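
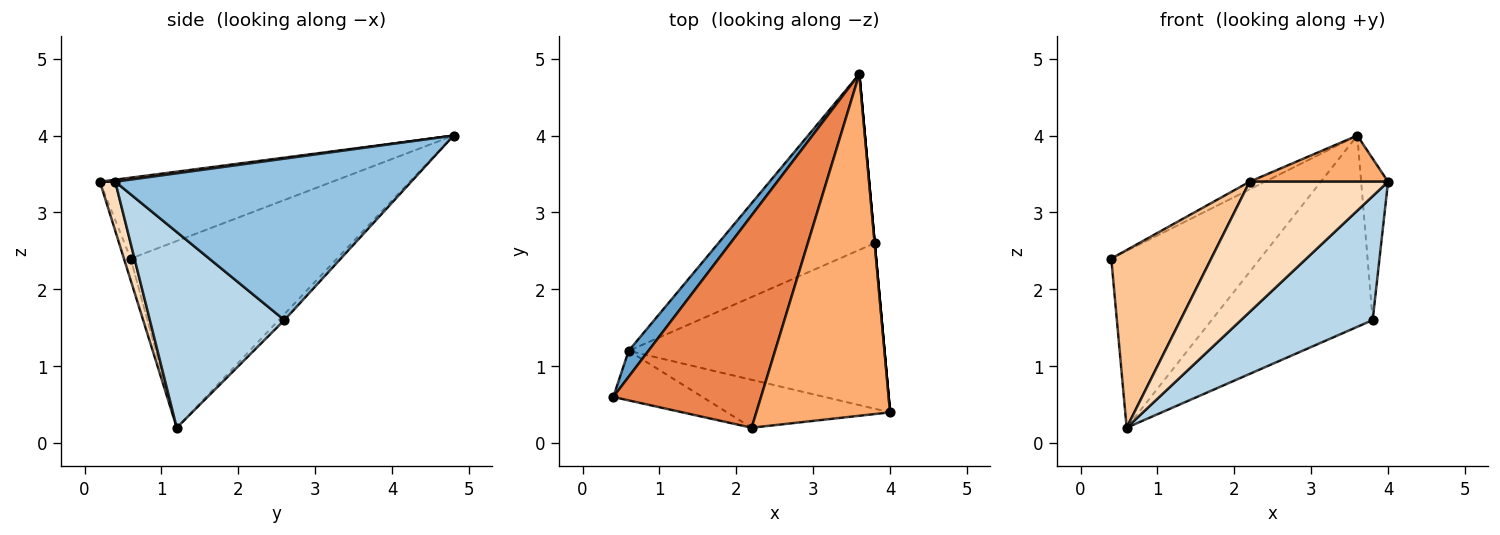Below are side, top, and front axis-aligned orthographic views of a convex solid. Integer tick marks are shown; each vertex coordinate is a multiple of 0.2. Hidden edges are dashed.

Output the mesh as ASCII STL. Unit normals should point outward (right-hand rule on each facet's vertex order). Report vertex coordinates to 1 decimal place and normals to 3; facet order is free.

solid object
 facet normal -0.808 0.583 0.086
  outer loop
   vertex 0.6 1.2 0.2
   vertex 0.4 0.6 2.4
   vertex 3.6 4.8 4.0
  endloop
 endfacet
 facet normal 0.996 0.091 0.000
  outer loop
   vertex 3.8 2.6 1.6
   vertex 3.6 4.8 4.0
   vertex 4.0 0.4 3.4
  endloop
 endfacet
 facet normal 0.522 -0.511 -0.683
  outer loop
   vertex 3.8 2.6 1.6
   vertex 4.0 0.4 3.4
   vertex 0.6 1.2 0.2
  endloop
 endfacet
 facet normal -0.026 0.736 -0.677
  outer loop
   vertex 3.8 2.6 1.6
   vertex 0.6 1.2 0.2
   vertex 3.6 4.8 4.0
  endloop
 endfacet
 facet normal -0.480 0.032 0.877
  outer loop
   vertex 2.2 0.2 3.4
   vertex 3.6 4.8 4.0
   vertex 0.4 0.6 2.4
  endloop
 endfacet
 facet normal 0.015 -0.134 0.991
  outer loop
   vertex 2.2 0.2 3.4
   vertex 4.0 0.4 3.4
   vertex 3.6 4.8 4.0
  endloop
 endfacet
 facet normal -0.065 -0.961 -0.268
  outer loop
   vertex 2.2 0.2 3.4
   vertex 0.4 0.6 2.4
   vertex 0.6 1.2 0.2
  endloop
 endfacet
 facet normal 0.104 -0.933 -0.344
  outer loop
   vertex 2.2 0.2 3.4
   vertex 0.6 1.2 0.2
   vertex 4.0 0.4 3.4
  endloop
 endfacet
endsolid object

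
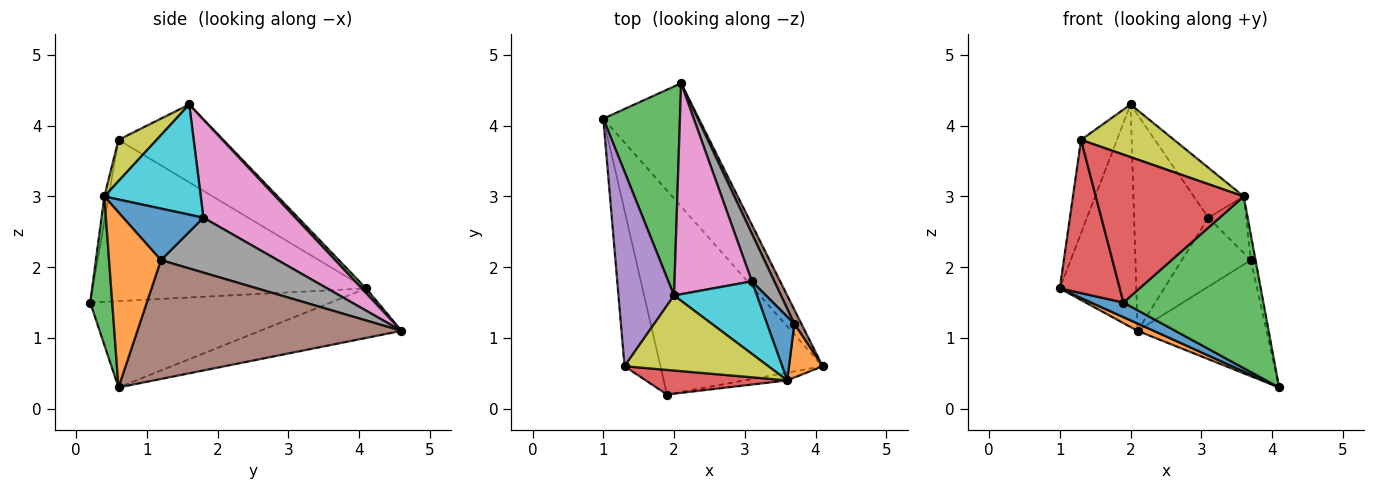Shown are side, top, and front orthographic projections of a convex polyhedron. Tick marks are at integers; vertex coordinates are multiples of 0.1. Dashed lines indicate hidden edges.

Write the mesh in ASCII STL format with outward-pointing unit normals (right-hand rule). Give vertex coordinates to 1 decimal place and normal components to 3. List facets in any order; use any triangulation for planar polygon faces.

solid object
 facet normal -0.469 -0.063 -0.881
  outer loop
   vertex 1.9 0.2 1.5
   vertex 1.0 4.1 1.7
   vertex 4.1 0.6 0.3
  endloop
 endfacet
 facet normal -0.460 -0.053 -0.887
  outer loop
   vertex 2.1 4.6 1.1
   vertex 4.1 0.6 0.3
   vertex 1.0 4.1 1.7
  endloop
 endfacet
 facet normal 0.042 0.728 0.684
  outer loop
   vertex 2.1 4.6 1.1
   vertex 1.0 4.1 1.7
   vertex 2.0 1.6 4.3
  endloop
 endfacet
 facet normal -0.954 -0.209 -0.213
  outer loop
   vertex 1.3 0.6 3.8
   vertex 1.0 4.1 1.7
   vertex 1.9 0.2 1.5
  endloop
 endfacet
 facet normal -0.784 0.269 0.560
  outer loop
   vertex 1.3 0.6 3.8
   vertex 2.0 1.6 4.3
   vertex 1.0 4.1 1.7
  endloop
 endfacet
 facet normal 0.897 0.438 0.053
  outer loop
   vertex 3.7 1.2 2.1
   vertex 4.1 0.6 0.3
   vertex 2.1 4.6 1.1
  endloop
 endfacet
 facet normal 0.663 0.536 0.523
  outer loop
   vertex 3.1 1.8 2.7
   vertex 2.1 4.6 1.1
   vertex 2.0 1.6 4.3
  endloop
 endfacet
 facet normal 0.812 0.480 0.332
  outer loop
   vertex 3.1 1.8 2.7
   vertex 3.7 1.2 2.1
   vertex 2.1 4.6 1.1
  endloop
 endfacet
 facet normal 0.229 -0.559 0.797
  outer loop
   vertex 3.6 0.4 3.0
   vertex 2.0 1.6 4.3
   vertex 1.3 0.6 3.8
  endloop
 endfacet
 facet normal 0.738 0.383 0.555
  outer loop
   vertex 3.6 0.4 3.0
   vertex 3.1 1.8 2.7
   vertex 2.0 1.6 4.3
  endloop
 endfacet
 facet normal 0.816 0.384 0.432
  outer loop
   vertex 3.6 0.4 3.0
   vertex 3.7 1.2 2.1
   vertex 3.1 1.8 2.7
  endloop
 endfacet
 facet normal 0.978 0.089 0.188
  outer loop
   vertex 3.6 0.4 3.0
   vertex 4.1 0.6 0.3
   vertex 3.7 1.2 2.1
  endloop
 endfacet
 facet normal 0.155 -0.987 -0.044
  outer loop
   vertex 3.6 0.4 3.0
   vertex 1.9 0.2 1.5
   vertex 4.1 0.6 0.3
  endloop
 endfacet
 facet normal -0.029 -0.986 0.164
  outer loop
   vertex 3.6 0.4 3.0
   vertex 1.3 0.6 3.8
   vertex 1.9 0.2 1.5
  endloop
 endfacet
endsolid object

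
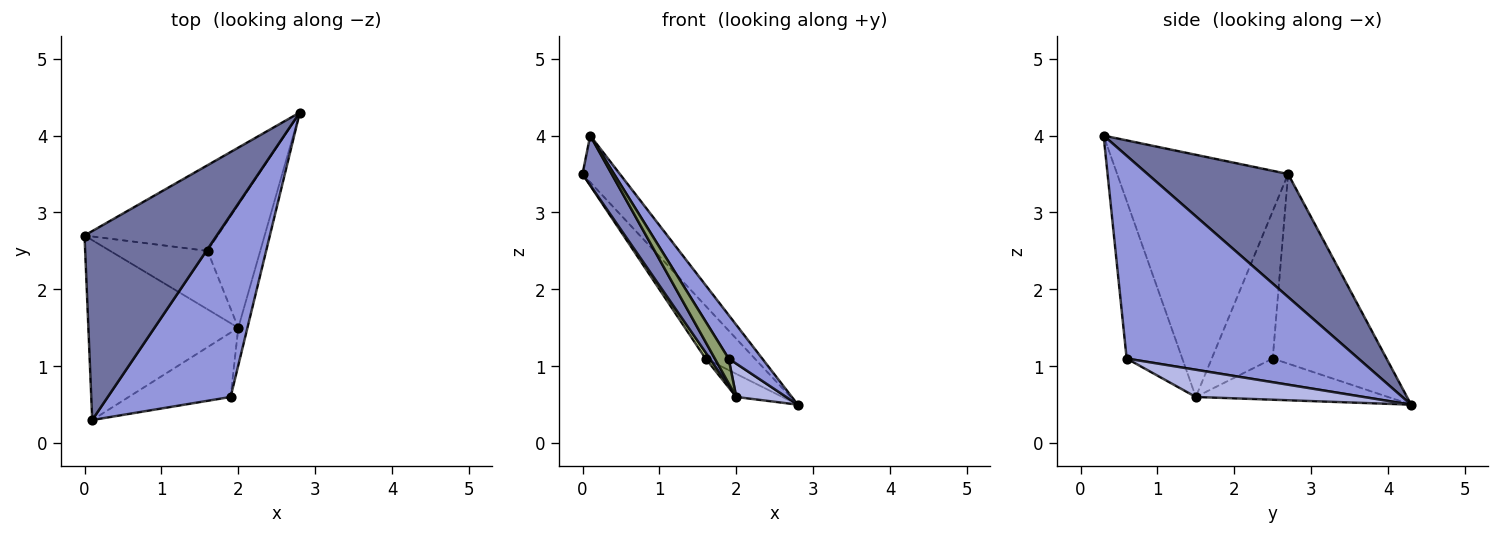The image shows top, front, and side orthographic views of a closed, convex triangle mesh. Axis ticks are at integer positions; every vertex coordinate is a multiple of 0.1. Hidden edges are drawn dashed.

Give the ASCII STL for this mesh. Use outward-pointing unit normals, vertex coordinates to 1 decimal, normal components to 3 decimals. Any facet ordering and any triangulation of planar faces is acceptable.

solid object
 facet normal 0.670 0.178 0.720
  outer loop
   vertex 0.1 0.3 4.0
   vertex 2.8 4.3 0.5
   vertex 0.0 2.7 3.5
  endloop
 endfacet
 facet normal -0.841 -0.144 -0.521
  outer loop
   vertex 2.0 1.5 0.6
   vertex 0.1 0.3 4.0
   vertex 0.0 2.7 3.5
  endloop
 endfacet
 facet normal 0.849 -0.123 0.514
  outer loop
   vertex 1.9 0.6 1.1
   vertex 2.8 4.3 0.5
   vertex 0.1 0.3 4.0
  endloop
 endfacet
 facet normal 0.912 -0.272 -0.306
  outer loop
   vertex 1.9 0.6 1.1
   vertex 2.0 1.5 0.6
   vertex 2.8 4.3 0.5
  endloop
 endfacet
 facet normal -0.822 -0.204 -0.531
  outer loop
   vertex 1.9 0.6 1.1
   vertex 0.1 0.3 4.0
   vertex 2.0 1.5 0.6
  endloop
 endfacet
 facet normal -0.771 0.334 -0.542
  outer loop
   vertex 1.6 2.5 1.1
   vertex 0.0 2.7 3.5
   vertex 2.8 4.3 0.5
  endloop
 endfacet
 facet normal -0.833 -0.058 -0.550
  outer loop
   vertex 1.6 2.5 1.1
   vertex 2.0 1.5 0.6
   vertex 0.0 2.7 3.5
  endloop
 endfacet
 facet normal -0.609 0.146 -0.780
  outer loop
   vertex 1.6 2.5 1.1
   vertex 2.8 4.3 0.5
   vertex 2.0 1.5 0.6
  endloop
 endfacet
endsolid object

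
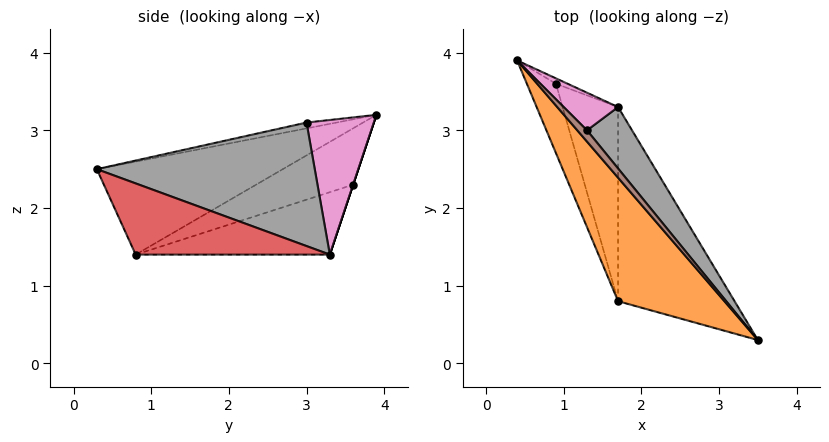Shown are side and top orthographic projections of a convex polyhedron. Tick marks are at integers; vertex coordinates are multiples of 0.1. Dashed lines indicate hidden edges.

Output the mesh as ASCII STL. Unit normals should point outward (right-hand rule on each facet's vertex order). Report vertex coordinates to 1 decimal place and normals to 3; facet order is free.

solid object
 facet normal 0.000 0.949 -0.316
  outer loop
   vertex 0.9 3.6 2.3
   vertex 0.4 3.9 3.2
   vertex 1.7 3.3 1.4
  endloop
 endfacet
 facet normal -0.536 -0.581 0.613
  outer loop
   vertex 1.7 0.8 1.4
   vertex 3.5 0.3 2.5
   vertex 0.4 3.9 3.2
  endloop
 endfacet
 facet normal -0.884 -0.106 -0.456
  outer loop
   vertex 1.7 0.8 1.4
   vertex 0.4 3.9 3.2
   vertex 0.9 3.6 2.3
  endloop
 endfacet
 facet normal 0.521 0.000 -0.853
  outer loop
   vertex 1.7 0.8 1.4
   vertex 1.7 3.3 1.4
   vertex 3.5 0.3 2.5
  endloop
 endfacet
 facet normal -0.747 0.000 -0.664
  outer loop
   vertex 1.7 0.8 1.4
   vertex 0.9 3.6 2.3
   vertex 1.7 3.3 1.4
  endloop
 endfacet
 facet normal -0.439 -0.521 0.732
  outer loop
   vertex 1.3 3.0 3.1
   vertex 0.4 3.9 3.2
   vertex 3.5 0.3 2.5
  endloop
 endfacet
 facet normal 0.694 0.663 0.280
  outer loop
   vertex 1.3 3.0 3.1
   vertex 1.7 3.3 1.4
   vertex 0.4 3.9 3.2
  endloop
 endfacet
 facet normal 0.773 0.568 0.282
  outer loop
   vertex 1.3 3.0 3.1
   vertex 3.5 0.3 2.5
   vertex 1.7 3.3 1.4
  endloop
 endfacet
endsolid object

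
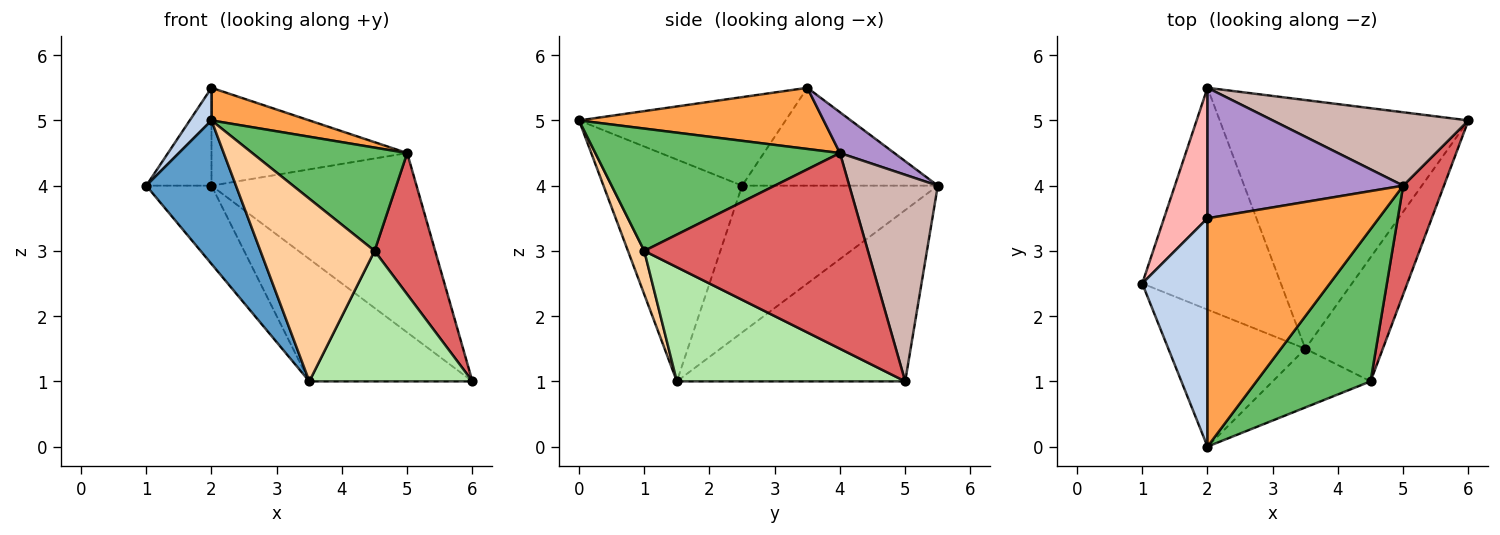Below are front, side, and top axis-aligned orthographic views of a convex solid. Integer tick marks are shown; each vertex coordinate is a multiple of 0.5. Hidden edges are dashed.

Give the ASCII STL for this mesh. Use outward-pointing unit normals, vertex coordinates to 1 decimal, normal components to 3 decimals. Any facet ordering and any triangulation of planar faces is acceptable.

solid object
 facet normal -0.745 -0.482 -0.460
  outer loop
   vertex 3.5 1.5 1.0
   vertex 2.0 0.0 5.0
   vertex 1.0 2.5 4.0
  endloop
 endfacet
 facet normal -0.802 -0.084 0.591
  outer loop
   vertex 2.0 3.5 5.5
   vertex 1.0 2.5 4.0
   vertex 2.0 0.0 5.0
  endloop
 endfacet
 facet normal 0.333 -0.133 0.933
  outer loop
   vertex 2.0 3.5 5.5
   vertex 2.0 0.0 5.0
   vertex 5.0 4.0 4.5
  endloop
 endfacet
 facet normal 0.135 -0.943 -0.303
  outer loop
   vertex 4.5 1.0 3.0
   vertex 2.0 0.0 5.0
   vertex 3.5 1.5 1.0
  endloop
 endfacet
 facet normal 0.663 -0.420 0.619
  outer loop
   vertex 4.5 1.0 3.0
   vertex 5.0 4.0 4.5
   vertex 2.0 0.0 5.0
  endloop
 endfacet
 facet normal 0.712 -0.509 -0.483
  outer loop
   vertex 4.5 1.0 3.0
   vertex 3.5 1.5 1.0
   vertex 6.0 5.0 1.0
  endloop
 endfacet
 facet normal 0.946 -0.256 0.197
  outer loop
   vertex 4.5 1.0 3.0
   vertex 6.0 5.0 1.0
   vertex 5.0 4.0 4.5
  endloop
 endfacet
 facet normal -0.874 0.291 0.389
  outer loop
   vertex 2.0 5.5 4.0
   vertex 1.0 2.5 4.0
   vertex 2.0 3.5 5.5
  endloop
 endfacet
 facet normal 0.164 0.592 0.789
  outer loop
   vertex 2.0 5.5 4.0
   vertex 2.0 3.5 5.5
   vertex 5.0 4.0 4.5
  endloop
 endfacet
 facet normal -0.707 0.236 -0.667
  outer loop
   vertex 2.0 5.5 4.0
   vertex 3.5 1.5 1.0
   vertex 1.0 2.5 4.0
  endloop
 endfacet
 facet normal -0.526 0.375 -0.763
  outer loop
   vertex 2.0 5.5 4.0
   vertex 6.0 5.0 1.0
   vertex 3.5 1.5 1.0
  endloop
 endfacet
 facet normal 0.371 0.859 0.352
  outer loop
   vertex 2.0 5.5 4.0
   vertex 5.0 4.0 4.5
   vertex 6.0 5.0 1.0
  endloop
 endfacet
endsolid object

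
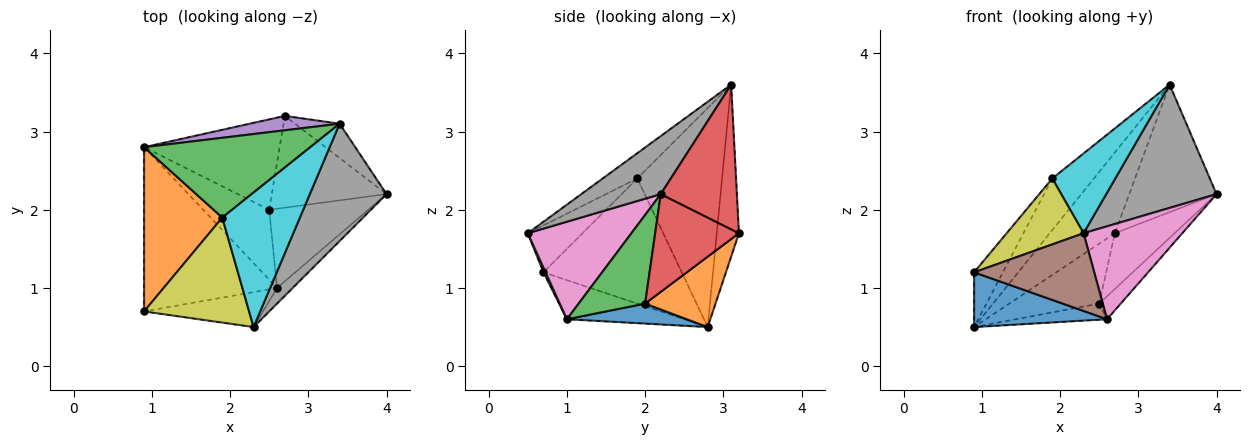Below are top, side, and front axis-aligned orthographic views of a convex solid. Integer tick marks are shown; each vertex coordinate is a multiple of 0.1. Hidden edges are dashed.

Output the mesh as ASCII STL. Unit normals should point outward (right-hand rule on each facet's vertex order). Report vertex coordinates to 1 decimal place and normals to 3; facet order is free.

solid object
 facet normal -0.269 -0.305 -0.914
  outer loop
   vertex 2.6 1.0 0.6
   vertex 0.9 0.7 1.2
   vertex 0.9 2.8 0.5
  endloop
 endfacet
 facet normal -0.835 0.174 0.522
  outer loop
   vertex 1.9 1.9 2.4
   vertex 0.9 2.8 0.5
   vertex 0.9 0.7 1.2
  endloop
 endfacet
 facet normal -0.742 0.364 0.563
  outer loop
   vertex 1.9 1.9 2.4
   vertex 3.4 3.1 3.6
   vertex 0.9 2.8 0.5
  endloop
 endfacet
 facet normal 0.644 0.738 -0.199
  outer loop
   vertex 2.7 3.2 1.7
   vertex 3.4 3.1 3.6
   vertex 4.0 2.2 2.2
  endloop
 endfacet
 facet normal -0.318 0.933 0.166
  outer loop
   vertex 2.7 3.2 1.7
   vertex 0.9 2.8 0.5
   vertex 3.4 3.1 3.6
  endloop
 endfacet
 facet normal 0.016 -0.912 -0.410
  outer loop
   vertex 2.3 0.5 1.7
   vertex 0.9 0.7 1.2
   vertex 2.6 1.0 0.6
  endloop
 endfacet
 facet normal 0.719 -0.685 -0.115
  outer loop
   vertex 2.3 0.5 1.7
   vertex 2.6 1.0 0.6
   vertex 4.0 2.2 2.2
  endloop
 endfacet
 facet normal 0.463 -0.642 0.611
  outer loop
   vertex 2.3 0.5 1.7
   vertex 4.0 2.2 2.2
   vertex 3.4 3.1 3.6
  endloop
 endfacet
 facet normal -0.354 -0.497 0.792
  outer loop
   vertex 2.3 0.5 1.7
   vertex 1.9 1.9 2.4
   vertex 0.9 0.7 1.2
  endloop
 endfacet
 facet normal -0.270 -0.491 0.828
  outer loop
   vertex 2.3 0.5 1.7
   vertex 3.4 3.1 3.6
   vertex 1.9 1.9 2.4
  endloop
 endfacet
 facet normal 0.283 0.215 -0.935
  outer loop
   vertex 2.5 2.0 0.8
   vertex 2.6 1.0 0.6
   vertex 0.9 2.8 0.5
  endloop
 endfacet
 facet normal 0.397 0.507 -0.765
  outer loop
   vertex 2.5 2.0 0.8
   vertex 0.9 2.8 0.5
   vertex 2.7 3.2 1.7
  endloop
 endfacet
 facet normal 0.652 0.211 -0.728
  outer loop
   vertex 2.5 2.0 0.8
   vertex 4.0 2.2 2.2
   vertex 2.6 1.0 0.6
  endloop
 endfacet
 facet normal 0.589 0.420 -0.691
  outer loop
   vertex 2.5 2.0 0.8
   vertex 2.7 3.2 1.7
   vertex 4.0 2.2 2.2
  endloop
 endfacet
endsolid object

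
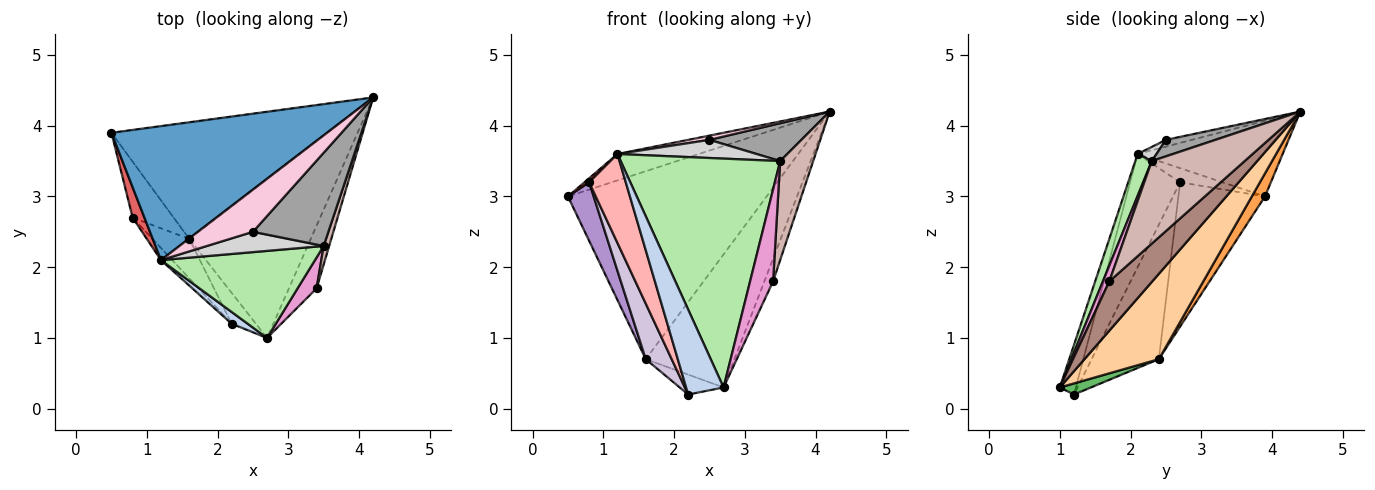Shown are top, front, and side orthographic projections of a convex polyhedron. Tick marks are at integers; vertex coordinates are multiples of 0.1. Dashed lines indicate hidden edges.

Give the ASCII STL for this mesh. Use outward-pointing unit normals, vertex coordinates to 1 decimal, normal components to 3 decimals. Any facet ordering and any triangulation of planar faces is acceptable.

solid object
 facet normal -0.326 0.183 0.928
  outer loop
   vertex 1.2 2.1 3.6
   vertex 4.2 4.4 4.2
   vertex 0.5 3.9 3.0
  endloop
 endfacet
 facet normal -0.390 -0.912 0.127
  outer loop
   vertex 1.2 2.1 3.6
   vertex 2.2 1.2 0.2
   vertex 2.7 1.0 0.3
  endloop
 endfacet
 facet normal 0.056 0.848 -0.526
  outer loop
   vertex 1.6 2.4 0.7
   vertex 0.5 3.9 3.0
   vertex 4.2 4.4 4.2
  endloop
 endfacet
 facet normal 0.474 0.565 -0.675
  outer loop
   vertex 1.6 2.4 0.7
   vertex 4.2 4.4 4.2
   vertex 2.7 1.0 0.3
  endloop
 endfacet
 facet normal 0.359 0.506 -0.784
  outer loop
   vertex 1.6 2.4 0.7
   vertex 2.7 1.0 0.3
   vertex 2.2 1.2 0.2
  endloop
 endfacet
 facet normal 0.096 -0.930 0.354
  outer loop
   vertex 3.5 2.3 3.5
   vertex 1.2 2.1 3.6
   vertex 2.7 1.0 0.3
  endloop
 endfacet
 facet normal -0.765 -0.085 0.638
  outer loop
   vertex 0.8 2.7 3.2
   vertex 1.2 2.1 3.6
   vertex 0.5 3.9 3.0
  endloop
 endfacet
 facet normal -0.804 -0.589 -0.080
  outer loop
   vertex 0.8 2.7 3.2
   vertex 2.2 1.2 0.2
   vertex 1.2 2.1 3.6
  endloop
 endfacet
 facet normal -0.925 -0.275 -0.263
  outer loop
   vertex 0.8 2.7 3.2
   vertex 0.5 3.9 3.0
   vertex 1.6 2.4 0.7
  endloop
 endfacet
 facet normal -0.904 -0.349 -0.247
  outer loop
   vertex 0.8 2.7 3.2
   vertex 1.6 2.4 0.7
   vertex 2.2 1.2 0.2
  endloop
 endfacet
 facet normal 0.859 0.174 -0.482
  outer loop
   vertex 3.4 1.7 1.8
   vertex 2.7 1.0 0.3
   vertex 4.2 4.4 4.2
  endloop
 endfacet
 facet normal 0.940 -0.334 0.063
  outer loop
   vertex 3.4 1.7 1.8
   vertex 4.2 4.4 4.2
   vertex 3.5 2.3 3.5
  endloop
 endfacet
 facet normal 0.256 -0.916 0.308
  outer loop
   vertex 3.4 1.7 1.8
   vertex 3.5 2.3 3.5
   vertex 2.7 1.0 0.3
  endloop
 endfacet
 facet normal -0.121 -0.099 0.988
  outer loop
   vertex 2.5 2.5 3.8
   vertex 4.2 4.4 4.2
   vertex 1.2 2.1 3.6
  endloop
 endfacet
 facet normal 0.199 -0.369 0.908
  outer loop
   vertex 2.5 2.5 3.8
   vertex 3.5 2.3 3.5
   vertex 4.2 4.4 4.2
  endloop
 endfacet
 facet normal 0.090 -0.664 0.743
  outer loop
   vertex 2.5 2.5 3.8
   vertex 1.2 2.1 3.6
   vertex 3.5 2.3 3.5
  endloop
 endfacet
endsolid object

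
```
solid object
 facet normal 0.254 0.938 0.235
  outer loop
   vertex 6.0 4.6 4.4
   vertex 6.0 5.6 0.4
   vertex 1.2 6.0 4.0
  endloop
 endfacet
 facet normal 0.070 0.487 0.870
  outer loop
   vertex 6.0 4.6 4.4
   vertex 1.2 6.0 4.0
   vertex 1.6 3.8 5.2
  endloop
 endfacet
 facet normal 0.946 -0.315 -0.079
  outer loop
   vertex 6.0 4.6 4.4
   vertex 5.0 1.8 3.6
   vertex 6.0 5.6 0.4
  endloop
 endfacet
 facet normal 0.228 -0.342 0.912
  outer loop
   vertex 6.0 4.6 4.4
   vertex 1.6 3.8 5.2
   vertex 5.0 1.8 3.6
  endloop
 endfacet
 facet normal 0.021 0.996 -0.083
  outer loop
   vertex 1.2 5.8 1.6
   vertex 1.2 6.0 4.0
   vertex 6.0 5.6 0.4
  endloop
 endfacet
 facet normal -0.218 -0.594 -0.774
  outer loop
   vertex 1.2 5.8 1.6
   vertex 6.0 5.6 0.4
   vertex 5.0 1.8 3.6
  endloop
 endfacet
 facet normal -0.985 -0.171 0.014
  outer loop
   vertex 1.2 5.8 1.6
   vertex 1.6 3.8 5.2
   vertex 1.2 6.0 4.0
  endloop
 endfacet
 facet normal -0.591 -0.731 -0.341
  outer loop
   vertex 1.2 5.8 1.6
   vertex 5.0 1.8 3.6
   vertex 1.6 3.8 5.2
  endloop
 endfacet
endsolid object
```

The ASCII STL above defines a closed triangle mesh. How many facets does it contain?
8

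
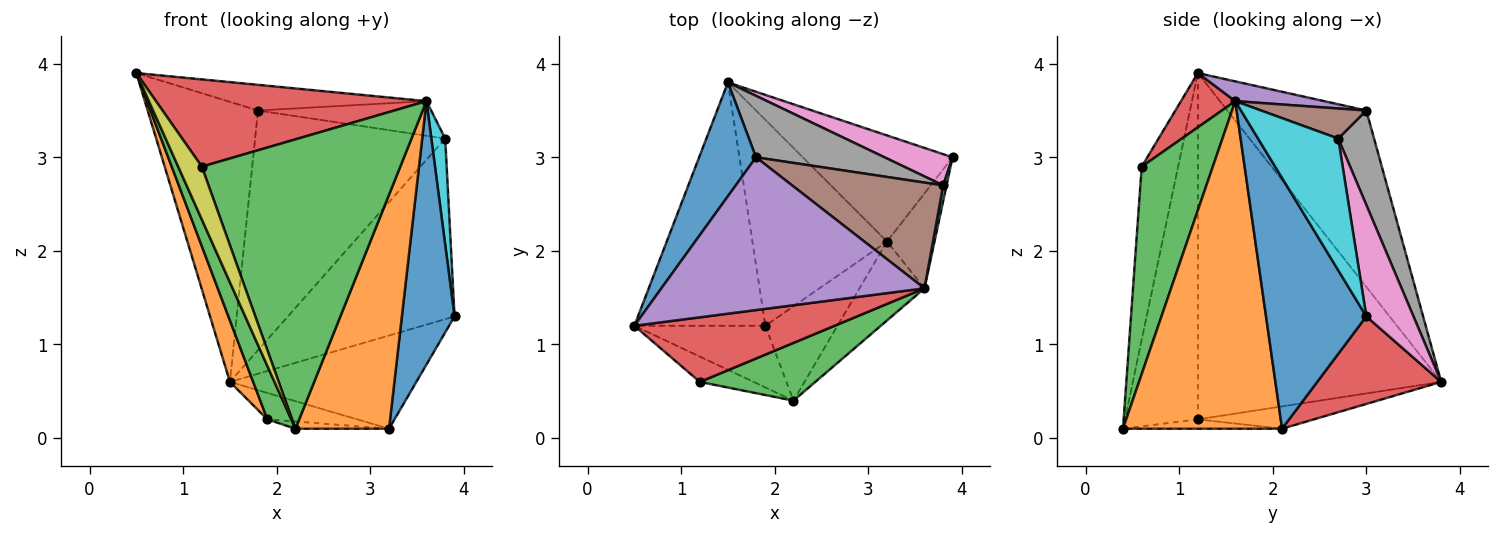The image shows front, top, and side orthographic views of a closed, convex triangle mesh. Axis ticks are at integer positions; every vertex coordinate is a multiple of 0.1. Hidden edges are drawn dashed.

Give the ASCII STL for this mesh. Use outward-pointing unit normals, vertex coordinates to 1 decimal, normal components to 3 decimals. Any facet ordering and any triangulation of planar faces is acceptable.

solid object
 facet normal -0.759 0.603 0.245
  outer loop
   vertex 1.8 3.0 3.5
   vertex 1.5 3.8 0.6
   vertex 0.5 1.2 3.9
  endloop
 endfacet
 facet normal -0.932 -0.089 -0.352
  outer loop
   vertex 1.9 1.2 0.2
   vertex 0.5 1.2 3.9
   vertex 1.5 3.8 0.6
  endloop
 endfacet
 facet normal -0.894 -0.293 -0.338
  outer loop
   vertex 1.9 1.2 0.2
   vertex 2.2 0.4 0.1
   vertex 0.5 1.2 3.9
  endloop
 endfacet
 facet normal 0.402 0.604 -0.688
  outer loop
   vertex 3.2 2.1 0.1
   vertex 1.5 3.8 0.6
   vertex 3.9 3.0 1.3
  endloop
 endfacet
 facet normal -0.162 0.126 -0.979
  outer loop
   vertex 3.2 2.1 0.1
   vertex 1.9 1.2 0.2
   vertex 1.5 3.8 0.6
  endloop
 endfacet
 facet normal -0.128 0.075 -0.989
  outer loop
   vertex 3.2 2.1 0.1
   vertex 2.2 0.4 0.1
   vertex 1.9 1.2 0.2
  endloop
 endfacet
 facet normal 0.269 0.949 0.164
  outer loop
   vertex 3.8 2.7 3.2
   vertex 3.9 3.0 1.3
   vertex 1.5 3.8 0.6
  endloop
 endfacet
 facet normal 0.180 0.953 0.244
  outer loop
   vertex 3.8 2.7 3.2
   vertex 1.5 3.8 0.6
   vertex 1.8 3.0 3.5
  endloop
 endfacet
 facet normal -0.812 -0.527 -0.252
  outer loop
   vertex 1.2 0.6 2.9
   vertex 0.5 1.2 3.9
   vertex 2.2 0.4 0.1
  endloop
 endfacet
 facet normal 0.985 -0.170 0.025
  outer loop
   vertex 3.6 1.6 3.6
   vertex 3.9 3.0 1.3
   vertex 3.8 2.7 3.2
  endloop
 endfacet
 facet normal 0.873 -0.459 -0.165
  outer loop
   vertex 3.6 1.6 3.6
   vertex 3.2 2.1 0.1
   vertex 3.9 3.0 1.3
  endloop
 endfacet
 facet normal 0.850 -0.500 -0.168
  outer loop
   vertex 3.6 1.6 3.6
   vertex 2.2 0.4 0.1
   vertex 3.2 2.1 0.1
  endloop
 endfacet
 facet normal 0.332 -0.925 0.185
  outer loop
   vertex 3.6 1.6 3.6
   vertex 1.2 0.6 2.9
   vertex 2.2 0.4 0.1
  endloop
 endfacet
 facet normal 0.159 -0.793 0.588
  outer loop
   vertex 3.6 1.6 3.6
   vertex 0.5 1.2 3.9
   vertex 1.2 0.6 2.9
  endloop
 endfacet
 facet normal 0.074 0.165 0.983
  outer loop
   vertex 3.6 1.6 3.6
   vertex 1.8 3.0 3.5
   vertex 0.5 1.2 3.9
  endloop
 endfacet
 facet normal 0.186 0.306 0.934
  outer loop
   vertex 3.6 1.6 3.6
   vertex 3.8 2.7 3.2
   vertex 1.8 3.0 3.5
  endloop
 endfacet
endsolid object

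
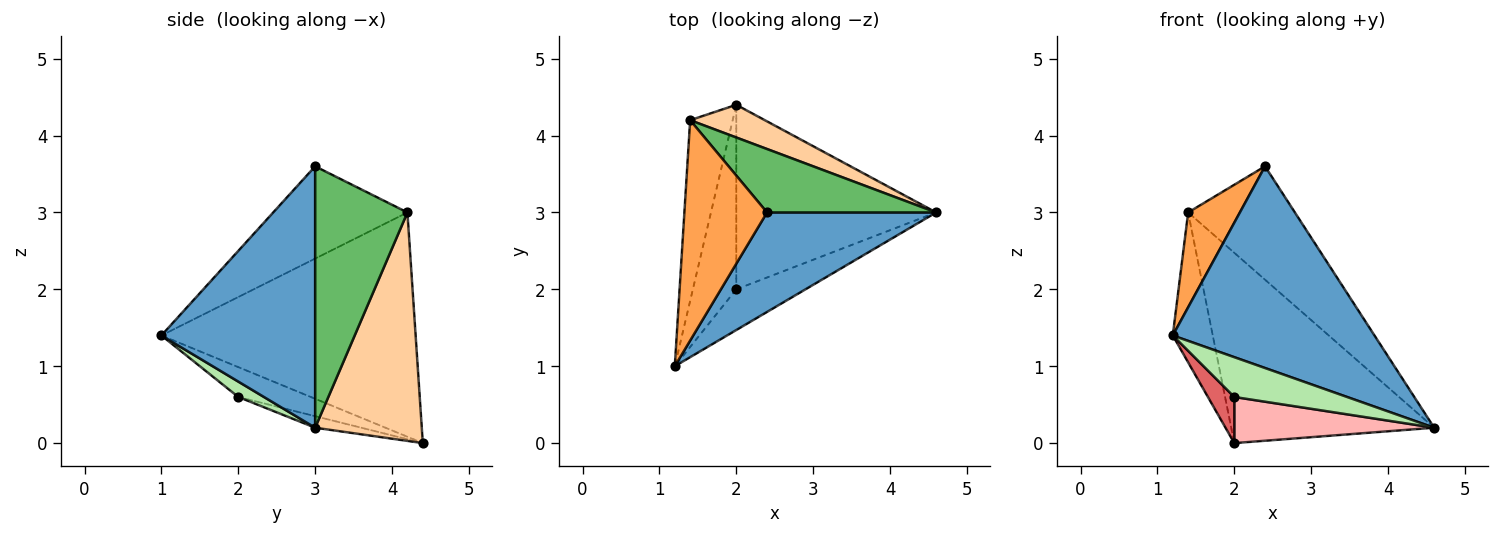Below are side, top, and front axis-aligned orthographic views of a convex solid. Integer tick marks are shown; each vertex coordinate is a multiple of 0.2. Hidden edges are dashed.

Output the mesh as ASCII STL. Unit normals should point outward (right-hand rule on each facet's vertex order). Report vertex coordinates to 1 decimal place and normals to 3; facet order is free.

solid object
 facet normal 0.564 -0.740 0.365
  outer loop
   vertex 2.4 3.0 3.6
   vertex 1.2 1.0 1.4
   vertex 4.6 3.0 0.2
  endloop
 endfacet
 facet normal -0.971 0.153 -0.184
  outer loop
   vertex 1.4 4.2 3.0
   vertex 2.0 4.4 0.0
   vertex 1.2 1.0 1.4
  endloop
 endfacet
 facet normal -0.716 -0.276 0.641
  outer loop
   vertex 1.4 4.2 3.0
   vertex 1.2 1.0 1.4
   vertex 2.4 3.0 3.6
  endloop
 endfacet
 facet normal 0.460 0.875 0.150
  outer loop
   vertex 1.4 4.2 3.0
   vertex 4.6 3.0 0.2
   vertex 2.0 4.4 0.0
  endloop
 endfacet
 facet normal 0.602 0.697 0.390
  outer loop
   vertex 1.4 4.2 3.0
   vertex 2.4 3.0 3.6
   vertex 4.6 3.0 0.2
  endloop
 endfacet
 facet normal 0.157 -0.690 -0.706
  outer loop
   vertex 2.0 2.0 0.6
   vertex 4.6 3.0 0.2
   vertex 1.2 1.0 1.4
  endloop
 endfacet
 facet normal -0.555 -0.202 -0.807
  outer loop
   vertex 2.0 2.0 0.6
   vertex 1.2 1.0 1.4
   vertex 2.0 4.4 0.0
  endloop
 endfacet
 facet normal -0.056 -0.242 -0.969
  outer loop
   vertex 2.0 2.0 0.6
   vertex 2.0 4.4 0.0
   vertex 4.6 3.0 0.2
  endloop
 endfacet
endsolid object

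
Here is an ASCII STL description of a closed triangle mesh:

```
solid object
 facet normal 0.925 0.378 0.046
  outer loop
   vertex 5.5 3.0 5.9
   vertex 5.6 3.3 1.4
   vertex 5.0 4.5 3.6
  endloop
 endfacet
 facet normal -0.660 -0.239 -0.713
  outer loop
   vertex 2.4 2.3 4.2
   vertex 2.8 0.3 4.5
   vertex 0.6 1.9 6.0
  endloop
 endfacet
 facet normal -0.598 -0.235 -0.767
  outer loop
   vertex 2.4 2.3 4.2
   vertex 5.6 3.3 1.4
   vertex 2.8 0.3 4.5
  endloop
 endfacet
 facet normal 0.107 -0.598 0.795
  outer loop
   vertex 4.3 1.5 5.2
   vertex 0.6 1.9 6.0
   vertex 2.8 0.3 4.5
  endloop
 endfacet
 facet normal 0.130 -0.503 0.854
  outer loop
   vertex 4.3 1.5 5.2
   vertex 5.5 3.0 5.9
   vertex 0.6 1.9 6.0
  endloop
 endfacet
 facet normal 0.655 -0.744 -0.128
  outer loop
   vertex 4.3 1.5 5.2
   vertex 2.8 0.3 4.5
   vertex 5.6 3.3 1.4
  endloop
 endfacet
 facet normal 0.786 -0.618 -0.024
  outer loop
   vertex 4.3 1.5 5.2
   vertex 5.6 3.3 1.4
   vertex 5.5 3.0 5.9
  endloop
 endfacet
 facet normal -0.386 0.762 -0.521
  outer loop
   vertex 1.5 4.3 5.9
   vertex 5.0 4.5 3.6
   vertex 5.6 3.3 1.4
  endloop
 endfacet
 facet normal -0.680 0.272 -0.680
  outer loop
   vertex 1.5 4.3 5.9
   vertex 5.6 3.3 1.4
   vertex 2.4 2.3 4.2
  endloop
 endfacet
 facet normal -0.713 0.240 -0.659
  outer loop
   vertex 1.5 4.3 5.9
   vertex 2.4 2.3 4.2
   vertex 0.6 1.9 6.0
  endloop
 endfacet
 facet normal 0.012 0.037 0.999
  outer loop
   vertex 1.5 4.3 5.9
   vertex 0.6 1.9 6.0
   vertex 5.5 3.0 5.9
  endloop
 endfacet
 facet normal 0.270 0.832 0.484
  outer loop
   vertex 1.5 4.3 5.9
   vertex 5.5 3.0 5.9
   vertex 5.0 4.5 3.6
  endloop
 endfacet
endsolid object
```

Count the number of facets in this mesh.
12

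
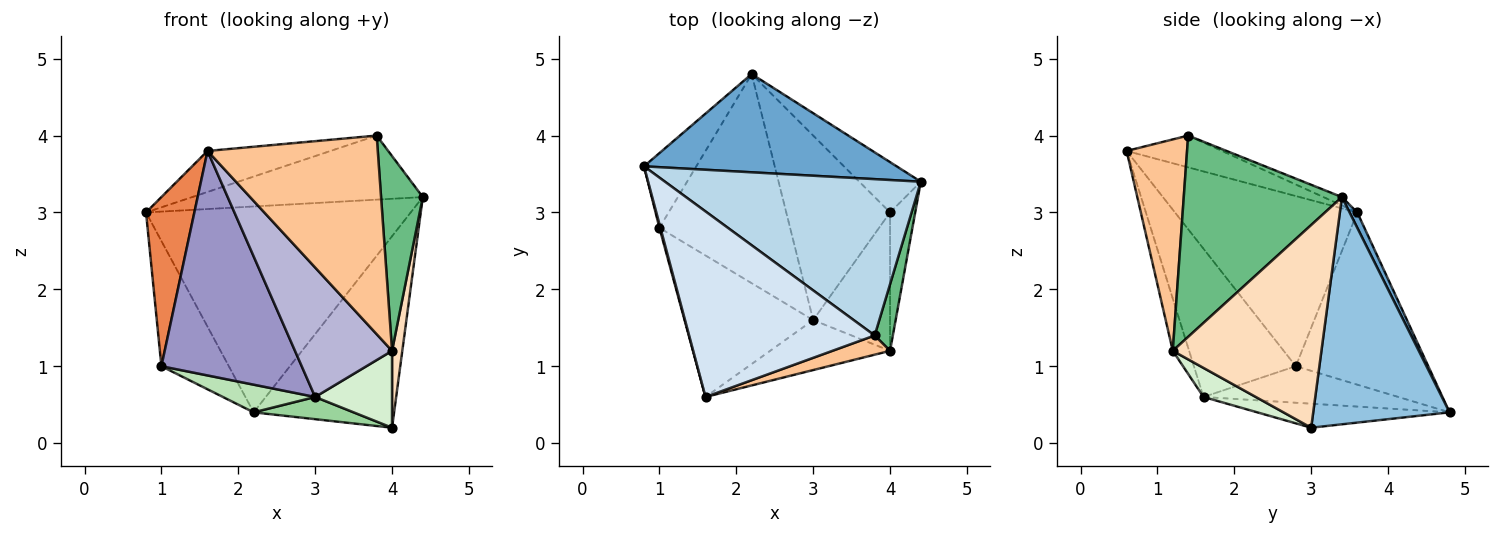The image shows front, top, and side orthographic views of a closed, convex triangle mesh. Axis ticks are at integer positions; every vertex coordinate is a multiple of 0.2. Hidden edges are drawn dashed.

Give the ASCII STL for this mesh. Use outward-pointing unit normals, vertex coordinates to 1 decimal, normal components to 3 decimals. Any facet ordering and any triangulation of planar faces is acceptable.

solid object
 facet normal 0.026 0.902 0.431
  outer loop
   vertex 2.2 4.8 0.4
   vertex 0.8 3.6 3.0
   vertex 4.4 3.4 3.2
  endloop
 endfacet
 facet normal 0.684 0.705 -0.185
  outer loop
   vertex 2.2 4.8 0.4
   vertex 4.4 3.4 3.2
   vertex 4.0 3.0 0.2
  endloop
 endfacet
 facet normal -0.030 0.379 0.925
  outer loop
   vertex 3.8 1.4 4.0
   vertex 4.4 3.4 3.2
   vertex 0.8 3.6 3.0
  endloop
 endfacet
 facet normal -0.165 0.213 0.963
  outer loop
   vertex 3.8 1.4 4.0
   vertex 0.8 3.6 3.0
   vertex 1.6 0.6 3.8
  endloop
 endfacet
 facet normal -0.967 -0.256 0.006
  outer loop
   vertex 1.0 2.8 1.0
   vertex 1.6 0.6 3.8
   vertex 0.8 3.6 3.0
  endloop
 endfacet
 facet normal -0.860 0.438 -0.261
  outer loop
   vertex 1.0 2.8 1.0
   vertex 0.8 3.6 3.0
   vertex 2.2 4.8 0.4
  endloop
 endfacet
 facet normal 0.333 -0.939 0.091
  outer loop
   vertex 4.0 1.2 1.2
   vertex 3.8 1.4 4.0
   vertex 1.6 0.6 3.8
  endloop
 endfacet
 facet normal 0.990 -0.068 -0.123
  outer loop
   vertex 4.0 1.2 1.2
   vertex 4.0 3.0 0.2
   vertex 4.4 3.4 3.2
  endloop
 endfacet
 facet normal 0.963 -0.254 0.087
  outer loop
   vertex 4.0 1.2 1.2
   vertex 4.4 3.4 3.2
   vertex 3.8 1.4 4.0
  endloop
 endfacet
 facet normal -0.224 -0.116 -0.968
  outer loop
   vertex 3.0 1.6 0.6
   vertex 2.2 4.8 0.4
   vertex 4.0 3.0 0.2
  endloop
 endfacet
 facet normal -0.267 -0.126 -0.955
  outer loop
   vertex 3.0 1.6 0.6
   vertex 1.0 2.8 1.0
   vertex 2.2 4.8 0.4
  endloop
 endfacet
 facet normal 0.314 -0.461 -0.830
  outer loop
   vertex 3.0 1.6 0.6
   vertex 4.0 3.0 0.2
   vertex 4.0 1.2 1.2
  endloop
 endfacet
 facet normal -0.523 -0.721 -0.454
  outer loop
   vertex 3.0 1.6 0.6
   vertex 1.6 0.6 3.8
   vertex 1.0 2.8 1.0
  endloop
 endfacet
 facet normal -0.155 -0.922 -0.356
  outer loop
   vertex 3.0 1.6 0.6
   vertex 4.0 1.2 1.2
   vertex 1.6 0.6 3.8
  endloop
 endfacet
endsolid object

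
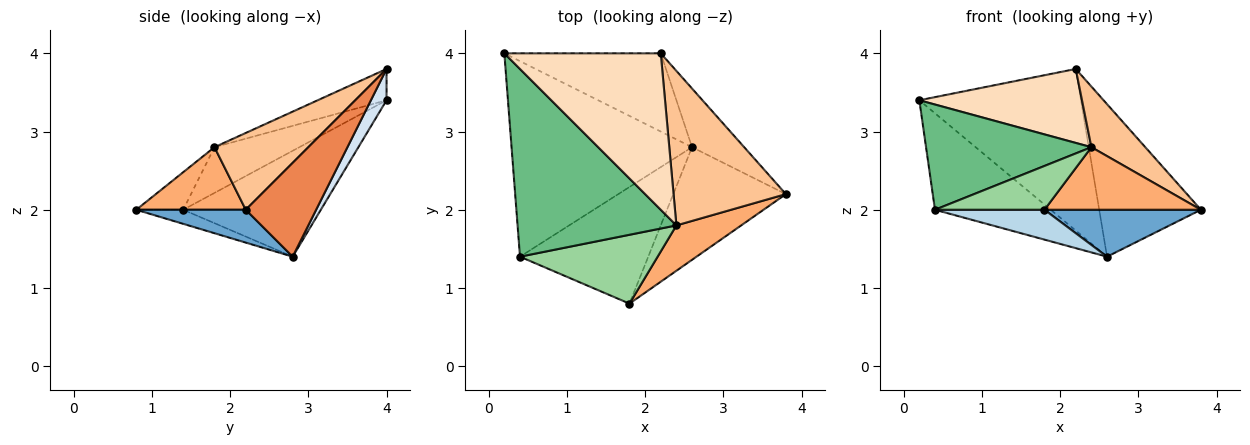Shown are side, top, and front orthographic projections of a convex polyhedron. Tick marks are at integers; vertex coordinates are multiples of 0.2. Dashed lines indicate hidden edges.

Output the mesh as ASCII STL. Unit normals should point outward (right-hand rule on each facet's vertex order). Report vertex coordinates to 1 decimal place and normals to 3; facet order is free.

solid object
 facet normal 0.260 -0.371 -0.891
  outer loop
   vertex 2.6 2.8 1.4
   vertex 3.8 2.2 2.0
   vertex 1.8 0.8 2.0
  endloop
 endfacet
 facet normal -0.466 0.392 -0.794
  outer loop
   vertex 0.4 1.4 2.0
   vertex 0.2 4.0 3.4
   vertex 2.6 2.8 1.4
  endloop
 endfacet
 facet normal -0.106 -0.247 -0.963
  outer loop
   vertex 0.4 1.4 2.0
   vertex 2.6 2.8 1.4
   vertex 1.8 0.8 2.0
  endloop
 endfacet
 facet normal 0.087 0.897 -0.434
  outer loop
   vertex 2.2 4.0 3.8
   vertex 2.6 2.8 1.4
   vertex 0.2 4.0 3.4
  endloop
 endfacet
 facet normal 0.543 0.784 -0.302
  outer loop
   vertex 2.2 4.0 3.8
   vertex 3.8 2.2 2.0
   vertex 2.6 2.8 1.4
  endloop
 endfacet
 facet normal 0.493 -0.704 0.511
  outer loop
   vertex 2.4 1.8 2.8
   vertex 1.8 0.8 2.0
   vertex 3.8 2.2 2.0
  endloop
 endfacet
 facet normal 0.537 -0.308 0.785
  outer loop
   vertex 2.4 1.8 2.8
   vertex 3.8 2.2 2.0
   vertex 2.2 4.0 3.8
  endloop
 endfacet
 facet normal -0.178 -0.421 0.890
  outer loop
   vertex 2.4 1.8 2.8
   vertex 2.2 4.0 3.8
   vertex 0.2 4.0 3.4
  endloop
 endfacet
 facet normal -0.244 -0.474 0.846
  outer loop
   vertex 2.4 1.8 2.8
   vertex 0.2 4.0 3.4
   vertex 0.4 1.4 2.0
  endloop
 endfacet
 facet normal -0.224 -0.523 0.822
  outer loop
   vertex 2.4 1.8 2.8
   vertex 0.4 1.4 2.0
   vertex 1.8 0.8 2.0
  endloop
 endfacet
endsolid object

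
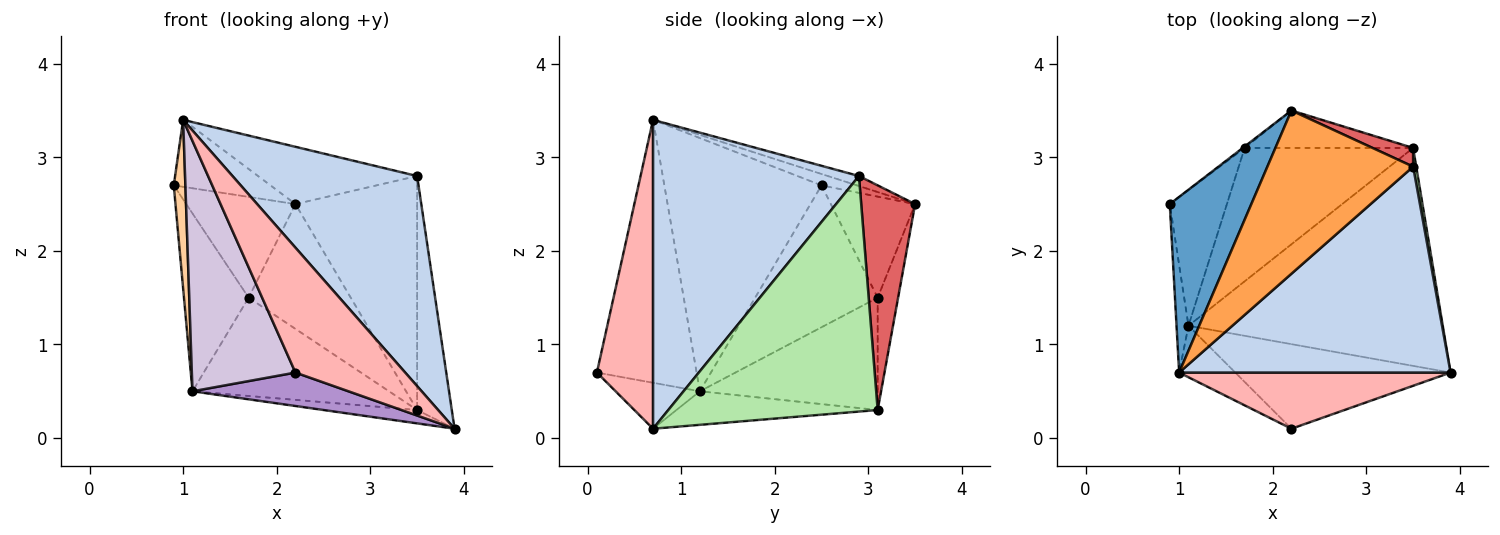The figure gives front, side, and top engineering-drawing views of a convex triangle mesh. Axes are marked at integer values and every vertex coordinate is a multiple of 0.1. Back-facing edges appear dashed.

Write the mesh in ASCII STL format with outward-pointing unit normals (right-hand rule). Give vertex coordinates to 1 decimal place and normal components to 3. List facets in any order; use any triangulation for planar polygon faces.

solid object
 facet normal -0.129 0.353 0.927
  outer loop
   vertex 1.0 0.7 3.4
   vertex 2.2 3.5 2.5
   vertex 0.9 2.5 2.7
  endloop
 endfacet
 facet normal 0.623 -0.559 0.547
  outer loop
   vertex 3.5 2.9 2.8
   vertex 1.0 0.7 3.4
   vertex 3.9 0.7 0.1
  endloop
 endfacet
 facet normal -0.065 0.330 0.942
  outer loop
   vertex 3.5 2.9 2.8
   vertex 2.2 3.5 2.5
   vertex 1.0 0.7 3.4
  endloop
 endfacet
 facet normal -0.996 -0.074 -0.047
  outer loop
   vertex 1.1 1.2 0.5
   vertex 1.0 0.7 3.4
   vertex 0.9 2.5 2.7
  endloop
 endfacet
 facet normal -0.131 0.061 -0.990
  outer loop
   vertex 3.5 3.1 0.3
   vertex 3.9 0.7 0.1
   vertex 1.1 1.2 0.5
  endloop
 endfacet
 facet normal 0.986 0.163 0.013
  outer loop
   vertex 3.5 3.1 0.3
   vertex 3.5 2.9 2.8
   vertex 3.9 0.7 0.1
  endloop
 endfacet
 facet normal 0.404 0.912 0.073
  outer loop
   vertex 3.5 3.1 0.3
   vertex 2.2 3.5 2.5
   vertex 3.5 2.9 2.8
  endloop
 endfacet
 facet normal 0.423 -0.826 0.372
  outer loop
   vertex 2.2 0.1 0.7
   vertex 3.9 0.7 0.1
   vertex 1.0 0.7 3.4
  endloop
 endfacet
 facet normal -0.195 -0.361 -0.912
  outer loop
   vertex 2.2 0.1 0.7
   vertex 1.1 1.2 0.5
   vertex 3.9 0.7 0.1
  endloop
 endfacet
 facet normal -0.686 -0.713 -0.147
  outer loop
   vertex 2.2 0.1 0.7
   vertex 1.0 0.7 3.4
   vertex 1.1 1.2 0.5
  endloop
 endfacet
 facet normal -0.188 0.941 -0.282
  outer loop
   vertex 1.7 3.1 1.5
   vertex 2.2 3.5 2.5
   vertex 3.5 3.1 0.3
  endloop
 endfacet
 facet normal -0.473 0.523 -0.709
  outer loop
   vertex 1.7 3.1 1.5
   vertex 3.5 3.1 0.3
   vertex 1.1 1.2 0.5
  endloop
 endfacet
 facet normal -0.611 0.792 -0.011
  outer loop
   vertex 1.7 3.1 1.5
   vertex 0.9 2.5 2.7
   vertex 2.2 3.5 2.5
  endloop
 endfacet
 facet normal -0.833 0.440 -0.336
  outer loop
   vertex 1.7 3.1 1.5
   vertex 1.1 1.2 0.5
   vertex 0.9 2.5 2.7
  endloop
 endfacet
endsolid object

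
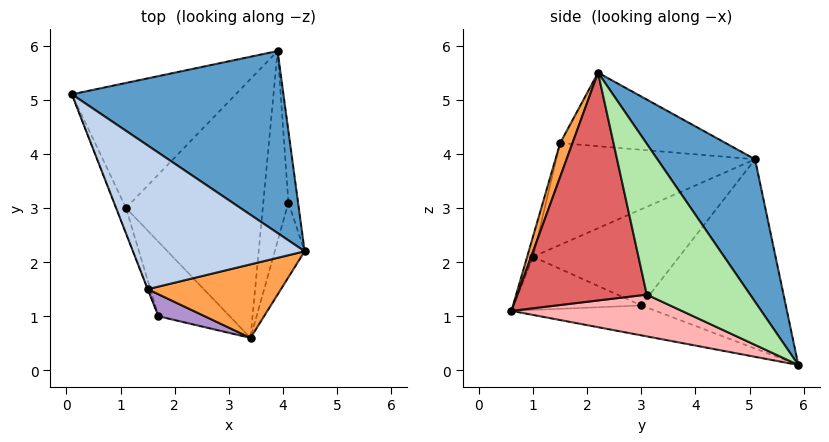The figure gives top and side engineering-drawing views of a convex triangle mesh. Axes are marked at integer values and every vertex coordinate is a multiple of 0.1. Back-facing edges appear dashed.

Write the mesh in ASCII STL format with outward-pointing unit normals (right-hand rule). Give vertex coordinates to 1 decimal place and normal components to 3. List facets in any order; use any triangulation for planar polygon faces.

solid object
 facet normal 0.343 0.789 0.509
  outer loop
   vertex 3.9 5.9 0.1
   vertex 0.1 5.1 3.9
   vertex 4.4 2.2 5.5
  endloop
 endfacet
 facet normal -0.392 -0.076 0.917
  outer loop
   vertex 1.5 1.5 4.2
   vertex 4.4 2.2 5.5
   vertex 0.1 5.1 3.9
  endloop
 endfacet
 facet normal 0.082 -0.942 0.324
  outer loop
   vertex 1.5 1.5 4.2
   vertex 3.4 0.6 1.1
   vertex 4.4 2.2 5.5
  endloop
 endfacet
 facet normal -0.681 0.434 -0.590
  outer loop
   vertex 1.1 3.0 1.2
   vertex 0.1 5.1 3.9
   vertex 3.9 5.9 0.1
  endloop
 endfacet
 facet normal -0.211 -0.162 -0.964
  outer loop
   vertex 1.1 3.0 1.2
   vertex 3.9 5.9 0.1
   vertex 3.4 0.6 1.1
  endloop
 endfacet
 facet normal 0.997 0.042 -0.064
  outer loop
   vertex 4.1 3.1 1.4
   vertex 3.9 5.9 0.1
   vertex 4.4 2.2 5.5
  endloop
 endfacet
 facet normal 0.959 -0.253 -0.126
  outer loop
   vertex 4.1 3.1 1.4
   vertex 4.4 2.2 5.5
   vertex 3.4 0.6 1.1
  endloop
 endfacet
 facet normal 0.844 -0.175 -0.507
  outer loop
   vertex 4.1 3.1 1.4
   vertex 3.4 0.6 1.1
   vertex 3.9 5.9 0.1
  endloop
 endfacet
 facet normal -0.098 -0.970 0.222
  outer loop
   vertex 1.7 1.0 2.1
   vertex 3.4 0.6 1.1
   vertex 1.5 1.5 4.2
  endloop
 endfacet
 facet normal -0.527 -0.475 -0.705
  outer loop
   vertex 1.7 1.0 2.1
   vertex 1.1 3.0 1.2
   vertex 3.4 0.6 1.1
  endloop
 endfacet
 facet normal -0.932 -0.363 -0.002
  outer loop
   vertex 1.7 1.0 2.1
   vertex 1.5 1.5 4.2
   vertex 0.1 5.1 3.9
  endloop
 endfacet
 facet normal -0.941 -0.325 -0.096
  outer loop
   vertex 1.7 1.0 2.1
   vertex 0.1 5.1 3.9
   vertex 1.1 3.0 1.2
  endloop
 endfacet
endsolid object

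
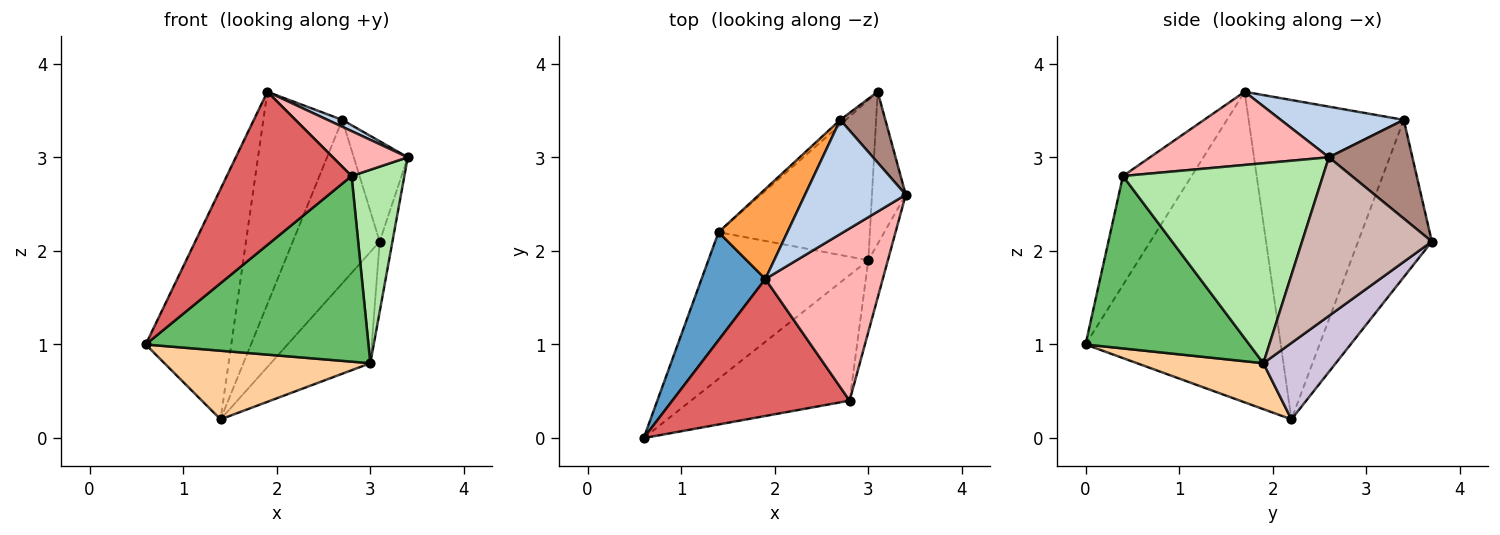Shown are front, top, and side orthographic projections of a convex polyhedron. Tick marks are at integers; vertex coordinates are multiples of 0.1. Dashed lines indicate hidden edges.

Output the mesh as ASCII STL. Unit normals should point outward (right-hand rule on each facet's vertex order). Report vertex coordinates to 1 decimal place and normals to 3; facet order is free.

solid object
 facet normal -0.900 0.395 0.185
  outer loop
   vertex 1.9 1.7 3.7
   vertex 1.4 2.2 0.2
   vertex 0.6 0.0 1.0
  endloop
 endfacet
 facet normal 0.449 -0.054 0.892
  outer loop
   vertex 2.7 3.4 3.4
   vertex 1.9 1.7 3.7
   vertex 3.4 2.6 3.0
  endloop
 endfacet
 facet normal -0.875 0.445 0.189
  outer loop
   vertex 2.7 3.4 3.4
   vertex 1.4 2.2 0.2
   vertex 1.9 1.7 3.7
  endloop
 endfacet
 facet normal 0.252 -0.410 -0.877
  outer loop
   vertex 3.0 1.9 0.8
   vertex 0.6 0.0 1.0
   vertex 1.4 2.2 0.2
  endloop
 endfacet
 facet normal 0.520 -0.707 -0.479
  outer loop
   vertex 2.8 0.4 2.8
   vertex 0.6 0.0 1.0
   vertex 3.0 1.9 0.8
  endloop
 endfacet
 facet normal 0.963 -0.254 -0.094
  outer loop
   vertex 2.8 0.4 2.8
   vertex 3.0 1.9 0.8
   vertex 3.4 2.6 3.0
  endloop
 endfacet
 facet normal -0.379 -0.690 0.617
  outer loop
   vertex 2.8 0.4 2.8
   vertex 1.9 1.7 3.7
   vertex 0.6 0.0 1.0
  endloop
 endfacet
 facet normal 0.516 -0.216 0.829
  outer loop
   vertex 2.8 0.4 2.8
   vertex 3.4 2.6 3.0
   vertex 1.9 1.7 3.7
  endloop
 endfacet
 facet normal -0.647 0.762 -0.023
  outer loop
   vertex 3.1 3.7 2.1
   vertex 1.4 2.2 0.2
   vertex 2.7 3.4 3.4
  endloop
 endfacet
 facet normal 0.383 0.527 -0.759
  outer loop
   vertex 3.1 3.7 2.1
   vertex 3.0 1.9 0.8
   vertex 1.4 2.2 0.2
  endloop
 endfacet
 facet normal 0.784 0.507 0.358
  outer loop
   vertex 3.1 3.7 2.1
   vertex 2.7 3.4 3.4
   vertex 3.4 2.6 3.0
  endloop
 endfacet
 facet normal 0.974 0.096 -0.207
  outer loop
   vertex 3.1 3.7 2.1
   vertex 3.4 2.6 3.0
   vertex 3.0 1.9 0.8
  endloop
 endfacet
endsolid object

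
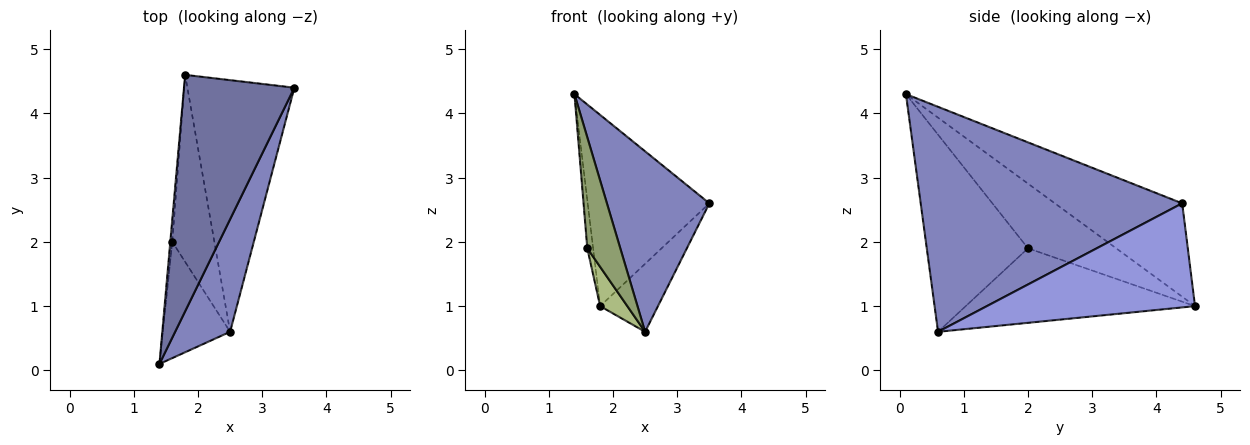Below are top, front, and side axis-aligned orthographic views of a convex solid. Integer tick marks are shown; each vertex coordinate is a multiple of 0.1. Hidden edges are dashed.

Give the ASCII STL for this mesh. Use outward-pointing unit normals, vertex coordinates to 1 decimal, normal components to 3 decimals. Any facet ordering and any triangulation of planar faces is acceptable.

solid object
 facet normal -0.550 0.525 0.650
  outer loop
   vertex 1.8 4.6 1.0
   vertex 1.4 0.1 4.3
   vertex 3.5 4.4 2.6
  endloop
 endfacet
 facet normal 0.908 -0.356 0.222
  outer loop
   vertex 2.5 0.6 0.6
   vertex 3.5 4.4 2.6
   vertex 1.4 0.1 4.3
  endloop
 endfacet
 facet normal 0.685 0.190 -0.704
  outer loop
   vertex 2.5 0.6 0.6
   vertex 1.8 4.6 1.0
   vertex 3.5 4.4 2.6
  endloop
 endfacet
 facet normal -0.997 0.066 -0.031
  outer loop
   vertex 1.6 2.0 1.9
   vertex 1.4 0.1 4.3
   vertex 1.8 4.6 1.0
  endloop
 endfacet
 facet normal -0.904 -0.295 -0.309
  outer loop
   vertex 1.6 2.0 1.9
   vertex 2.5 0.6 0.6
   vertex 1.4 0.1 4.3
  endloop
 endfacet
 facet normal -0.866 -0.103 -0.489
  outer loop
   vertex 1.6 2.0 1.9
   vertex 1.8 4.6 1.0
   vertex 2.5 0.6 0.6
  endloop
 endfacet
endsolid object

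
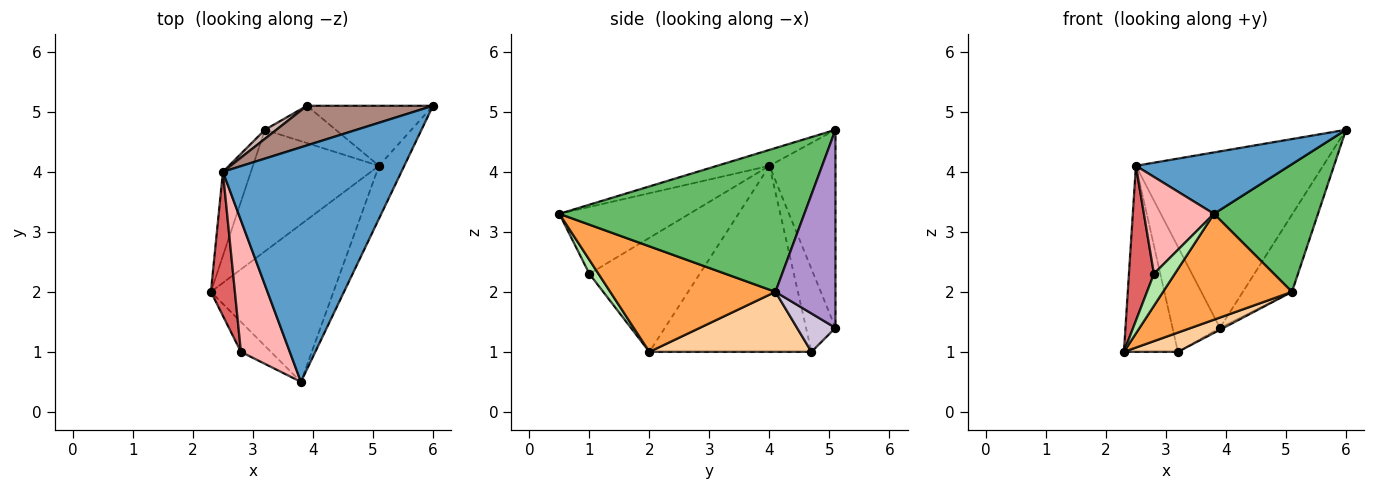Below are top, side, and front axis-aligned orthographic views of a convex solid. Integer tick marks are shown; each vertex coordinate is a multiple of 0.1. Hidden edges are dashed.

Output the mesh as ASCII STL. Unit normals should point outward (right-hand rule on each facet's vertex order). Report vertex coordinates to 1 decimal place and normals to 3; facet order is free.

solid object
 facet normal -0.086 -0.252 0.964
  outer loop
   vertex 2.5 4.0 4.1
   vertex 3.8 0.5 3.3
   vertex 6.0 5.1 4.7
  endloop
 endfacet
 facet normal -0.939 0.313 -0.141
  outer loop
   vertex 2.5 4.0 4.1
   vertex 3.2 4.7 1.0
   vertex 2.3 2.0 1.0
  endloop
 endfacet
 facet normal 0.582 -0.454 -0.675
  outer loop
   vertex 5.1 4.1 2.0
   vertex 3.8 0.5 3.3
   vertex 2.3 2.0 1.0
  endloop
 endfacet
 facet normal 0.426 -0.142 -0.894
  outer loop
   vertex 5.1 4.1 2.0
   vertex 2.3 2.0 1.0
   vertex 3.2 4.7 1.0
  endloop
 endfacet
 facet normal 0.909 -0.386 -0.160
  outer loop
   vertex 5.1 4.1 2.0
   vertex 6.0 5.1 4.7
   vertex 3.8 0.5 3.3
  endloop
 endfacet
 facet normal 0.304 -0.695 -0.652
  outer loop
   vertex 2.8 1.0 2.3
   vertex 2.3 2.0 1.0
   vertex 3.8 0.5 3.3
  endloop
 endfacet
 facet normal -0.955 -0.216 0.201
  outer loop
   vertex 2.8 1.0 2.3
   vertex 2.5 4.0 4.1
   vertex 2.3 2.0 1.0
  endloop
 endfacet
 facet normal -0.740 -0.399 0.541
  outer loop
   vertex 2.8 1.0 2.3
   vertex 3.8 0.5 3.3
   vertex 2.5 4.0 4.1
  endloop
 endfacet
 facet normal 0.694 0.568 -0.442
  outer loop
   vertex 3.9 5.1 1.4
   vertex 6.0 5.1 4.7
   vertex 5.1 4.1 2.0
  endloop
 endfacet
 facet normal 0.476 0.045 -0.878
  outer loop
   vertex 3.9 5.1 1.4
   vertex 5.1 4.1 2.0
   vertex 3.2 4.7 1.0
  endloop
 endfacet
 facet normal -0.325 0.923 0.207
  outer loop
   vertex 3.9 5.1 1.4
   vertex 2.5 4.0 4.1
   vertex 6.0 5.1 4.7
  endloop
 endfacet
 facet normal -0.526 0.848 0.073
  outer loop
   vertex 3.9 5.1 1.4
   vertex 3.2 4.7 1.0
   vertex 2.5 4.0 4.1
  endloop
 endfacet
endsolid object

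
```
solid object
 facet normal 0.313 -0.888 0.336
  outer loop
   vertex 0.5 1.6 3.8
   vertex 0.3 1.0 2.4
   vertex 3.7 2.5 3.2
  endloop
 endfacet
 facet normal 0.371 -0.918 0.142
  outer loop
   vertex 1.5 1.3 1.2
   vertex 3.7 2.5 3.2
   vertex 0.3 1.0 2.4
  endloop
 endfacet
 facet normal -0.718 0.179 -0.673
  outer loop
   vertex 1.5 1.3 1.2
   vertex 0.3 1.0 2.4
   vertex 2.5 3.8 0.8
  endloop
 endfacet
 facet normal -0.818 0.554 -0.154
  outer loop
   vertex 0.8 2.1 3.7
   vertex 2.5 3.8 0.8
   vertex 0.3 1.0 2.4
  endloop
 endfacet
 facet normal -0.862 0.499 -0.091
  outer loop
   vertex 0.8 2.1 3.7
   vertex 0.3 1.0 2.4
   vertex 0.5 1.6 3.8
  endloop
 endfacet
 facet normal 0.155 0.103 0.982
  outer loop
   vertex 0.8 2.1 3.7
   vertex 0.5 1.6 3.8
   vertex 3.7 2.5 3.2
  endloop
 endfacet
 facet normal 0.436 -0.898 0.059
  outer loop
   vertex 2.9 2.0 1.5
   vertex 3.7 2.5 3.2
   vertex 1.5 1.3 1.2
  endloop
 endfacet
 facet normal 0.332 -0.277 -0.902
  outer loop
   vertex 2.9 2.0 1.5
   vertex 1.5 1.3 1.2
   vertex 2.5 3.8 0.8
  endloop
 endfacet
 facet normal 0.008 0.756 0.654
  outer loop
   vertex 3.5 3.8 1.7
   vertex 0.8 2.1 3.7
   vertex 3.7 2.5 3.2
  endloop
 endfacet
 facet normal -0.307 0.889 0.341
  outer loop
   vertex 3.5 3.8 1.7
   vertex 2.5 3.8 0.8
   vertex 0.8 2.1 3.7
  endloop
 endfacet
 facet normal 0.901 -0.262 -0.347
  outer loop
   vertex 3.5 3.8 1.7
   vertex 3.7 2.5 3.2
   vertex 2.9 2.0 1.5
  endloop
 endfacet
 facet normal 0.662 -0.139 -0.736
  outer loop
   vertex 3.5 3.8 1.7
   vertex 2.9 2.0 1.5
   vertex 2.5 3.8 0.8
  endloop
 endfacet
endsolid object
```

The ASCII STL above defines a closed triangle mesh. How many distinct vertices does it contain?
8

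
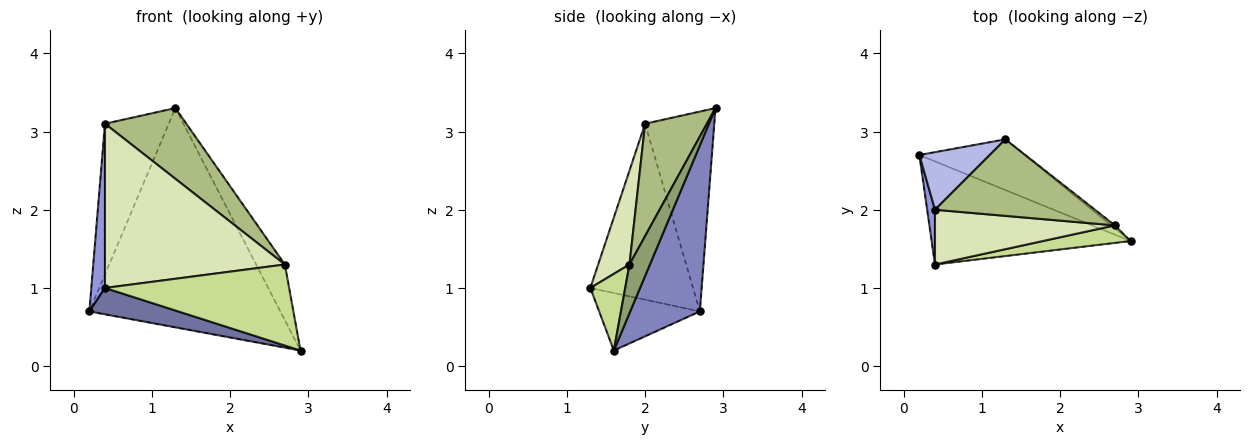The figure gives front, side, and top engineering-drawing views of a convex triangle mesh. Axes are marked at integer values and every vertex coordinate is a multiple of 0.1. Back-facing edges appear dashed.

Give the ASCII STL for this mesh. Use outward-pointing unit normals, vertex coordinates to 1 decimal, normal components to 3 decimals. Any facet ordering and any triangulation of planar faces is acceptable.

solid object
 facet normal -0.270 -0.238 -0.933
  outer loop
   vertex 0.4 1.3 1.0
   vertex 0.2 2.7 0.7
   vertex 2.9 1.6 0.2
  endloop
 endfacet
 facet normal 0.335 0.918 -0.212
  outer loop
   vertex 1.3 2.9 3.3
   vertex 2.9 1.6 0.2
   vertex 0.2 2.7 0.7
  endloop
 endfacet
 facet normal -0.990 -0.132 0.044
  outer loop
   vertex 0.4 2.0 3.1
   vertex 0.2 2.7 0.7
   vertex 0.4 1.3 1.0
  endloop
 endfacet
 facet normal -0.712 0.656 0.251
  outer loop
   vertex 0.4 2.0 3.1
   vertex 1.3 2.9 3.3
   vertex 0.2 2.7 0.7
  endloop
 endfacet
 facet normal 0.579 0.814 -0.043
  outer loop
   vertex 2.7 1.8 1.3
   vertex 2.9 1.6 0.2
   vertex 1.3 2.9 3.3
  endloop
 endfacet
 facet normal 0.458 -0.603 0.653
  outer loop
   vertex 2.7 1.8 1.3
   vertex 1.3 2.9 3.3
   vertex 0.4 2.0 3.1
  endloop
 endfacet
 facet normal 0.182 -0.961 0.208
  outer loop
   vertex 2.7 1.8 1.3
   vertex 0.4 1.3 1.0
   vertex 2.9 1.6 0.2
  endloop
 endfacet
 facet normal 0.163 -0.936 0.312
  outer loop
   vertex 2.7 1.8 1.3
   vertex 0.4 2.0 3.1
   vertex 0.4 1.3 1.0
  endloop
 endfacet
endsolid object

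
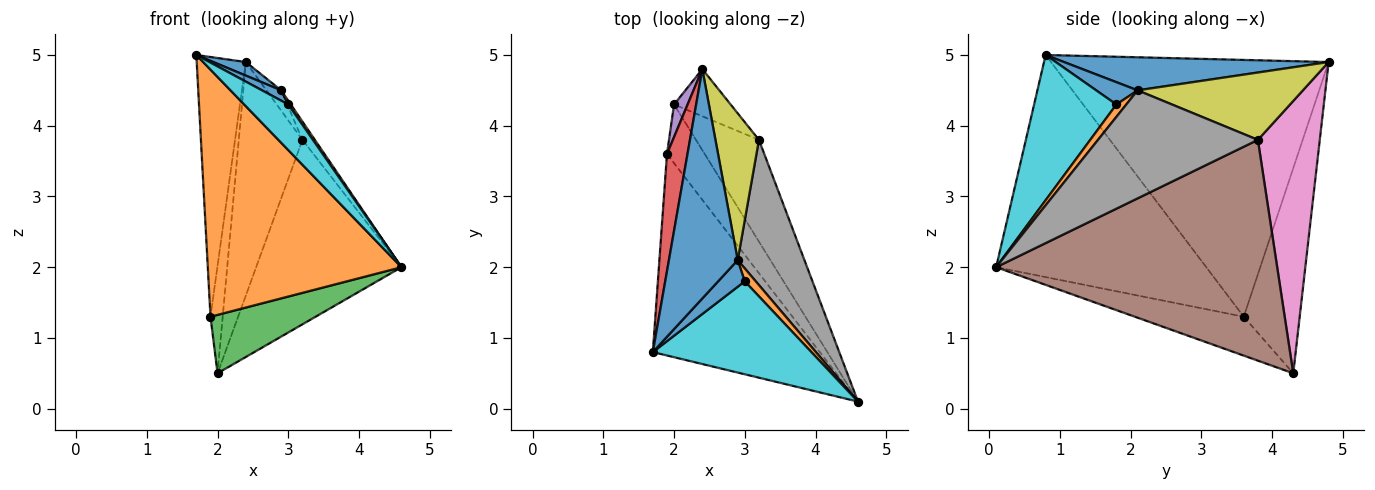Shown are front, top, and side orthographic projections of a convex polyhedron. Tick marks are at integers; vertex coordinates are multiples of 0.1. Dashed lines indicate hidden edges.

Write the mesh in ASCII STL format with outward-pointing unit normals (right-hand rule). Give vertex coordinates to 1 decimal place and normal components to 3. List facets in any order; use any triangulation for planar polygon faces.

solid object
 facet normal 0.433 -0.053 0.900
  outer loop
   vertex 2.9 2.1 4.5
   vertex 2.4 4.8 4.9
   vertex 1.7 0.8 5.0
  endloop
 endfacet
 facet normal -0.644 -0.593 -0.484
  outer loop
   vertex 1.9 3.6 1.3
   vertex 4.6 0.1 2.0
   vertex 1.7 0.8 5.0
  endloop
 endfacet
 facet normal -0.590 -0.570 -0.572
  outer loop
   vertex 1.9 3.6 1.3
   vertex 2.0 4.3 0.5
   vertex 4.6 0.1 2.0
  endloop
 endfacet
 facet normal -0.982 0.174 0.078
  outer loop
   vertex 1.9 3.6 1.3
   vertex 1.7 0.8 5.0
   vertex 2.4 4.8 4.9
  endloop
 endfacet
 facet normal -0.975 0.213 0.064
  outer loop
   vertex 1.9 3.6 1.3
   vertex 2.4 4.8 4.9
   vertex 2.0 4.3 0.5
  endloop
 endfacet
 facet normal 0.861 0.445 -0.246
  outer loop
   vertex 3.2 3.8 3.8
   vertex 4.6 0.1 2.0
   vertex 2.0 4.3 0.5
  endloop
 endfacet
 facet normal 0.690 0.710 -0.143
  outer loop
   vertex 3.2 3.8 3.8
   vertex 2.0 4.3 0.5
   vertex 2.4 4.8 4.9
  endloop
 endfacet
 facet normal 0.849 0.066 0.524
  outer loop
   vertex 3.2 3.8 3.8
   vertex 2.9 2.1 4.5
   vertex 4.6 0.1 2.0
  endloop
 endfacet
 facet normal 0.838 0.075 0.541
  outer loop
   vertex 3.2 3.8 3.8
   vertex 2.4 4.8 4.9
   vertex 2.9 2.1 4.5
  endloop
 endfacet
 facet normal 0.635 -0.340 0.693
  outer loop
   vertex 3.0 1.8 4.3
   vertex 1.7 0.8 5.0
   vertex 4.6 0.1 2.0
  endloop
 endfacet
 facet normal 0.615 -0.285 0.735
  outer loop
   vertex 3.0 1.8 4.3
   vertex 2.9 2.1 4.5
   vertex 1.7 0.8 5.0
  endloop
 endfacet
 facet normal 0.735 -0.189 0.651
  outer loop
   vertex 3.0 1.8 4.3
   vertex 4.6 0.1 2.0
   vertex 2.9 2.1 4.5
  endloop
 endfacet
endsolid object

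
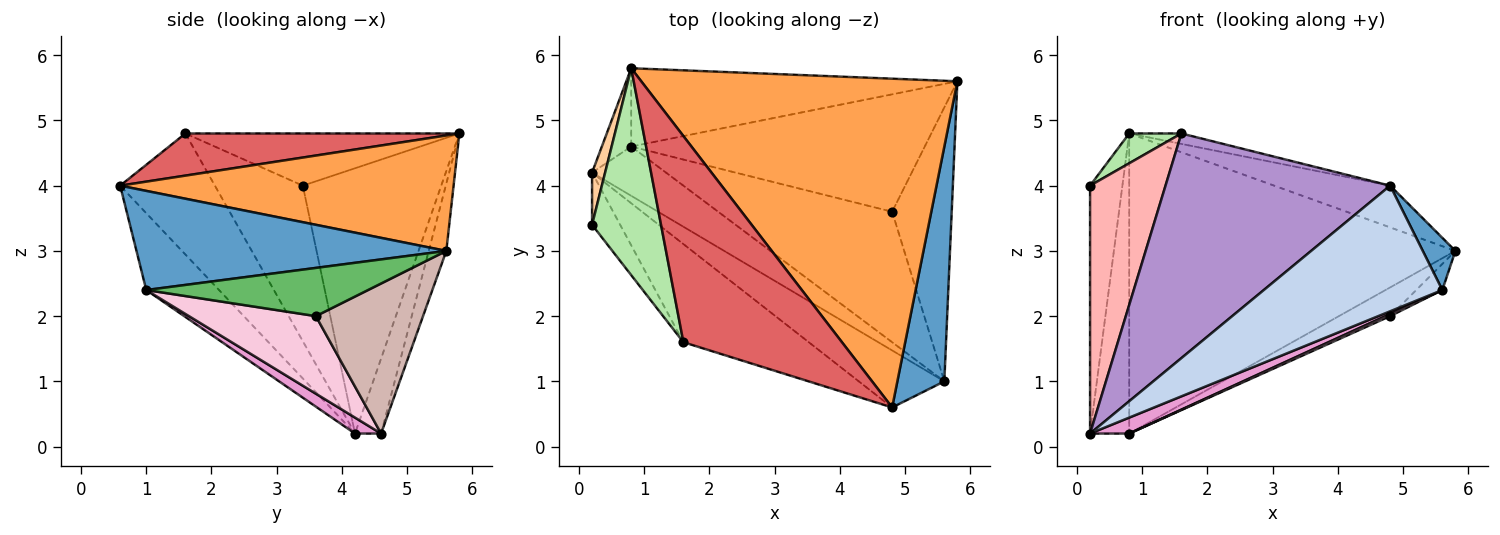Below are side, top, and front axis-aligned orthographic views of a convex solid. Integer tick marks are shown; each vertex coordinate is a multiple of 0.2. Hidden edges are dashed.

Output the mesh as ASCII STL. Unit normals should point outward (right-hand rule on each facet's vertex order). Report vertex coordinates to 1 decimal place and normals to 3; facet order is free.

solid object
 facet normal 0.900 -0.095 0.426
  outer loop
   vertex 5.6 1.0 2.4
   vertex 5.8 5.6 3.0
   vertex 4.8 0.6 4.0
  endloop
 endfacet
 facet normal -0.348 -0.854 -0.387
  outer loop
   vertex 5.6 1.0 2.4
   vertex 4.8 0.6 4.0
   vertex 0.2 4.2 0.2
  endloop
 endfacet
 facet normal 0.341 0.118 0.933
  outer loop
   vertex 0.8 5.8 4.8
   vertex 4.8 0.6 4.0
   vertex 5.8 5.6 3.0
  endloop
 endfacet
 facet normal -0.973 0.227 0.048
  outer loop
   vertex 0.8 5.8 4.8
   vertex 0.2 4.2 0.2
   vertex 0.2 3.4 4.0
  endloop
 endfacet
 facet normal 0.627 0.074 -0.775
  outer loop
   vertex 4.8 3.6 2.0
   vertex 5.8 5.6 3.0
   vertex 5.6 1.0 2.4
  endloop
 endfacet
 facet normal -0.599 -0.114 0.792
  outer loop
   vertex 1.6 1.6 4.8
   vertex 0.8 5.8 4.8
   vertex 0.2 3.4 4.0
  endloop
 endfacet
 facet normal 0.257 0.049 0.965
  outer loop
   vertex 1.6 1.6 4.8
   vertex 4.8 0.6 4.0
   vertex 0.8 5.8 4.8
  endloop
 endfacet
 facet normal -0.752 -0.645 -0.136
  outer loop
   vertex 1.6 1.6 4.8
   vertex 0.2 3.4 4.0
   vertex 0.2 4.2 0.2
  endloop
 endfacet
 facet normal -0.360 -0.855 -0.373
  outer loop
   vertex 1.6 1.6 4.8
   vertex 0.2 4.2 0.2
   vertex 4.8 0.6 4.0
  endloop
 endfacet
 facet normal -0.052 0.966 -0.252
  outer loop
   vertex 0.8 4.6 0.2
   vertex 0.8 5.8 4.8
   vertex 5.8 5.6 3.0
  endloop
 endfacet
 facet normal -0.542 0.813 -0.212
  outer loop
   vertex 0.8 4.6 0.2
   vertex 0.2 4.2 0.2
   vertex 0.8 5.8 4.8
  endloop
 endfacet
 facet normal 0.445 0.213 -0.870
  outer loop
   vertex 0.8 4.6 0.2
   vertex 5.8 5.6 3.0
   vertex 4.8 3.6 2.0
  endloop
 endfacet
 facet normal 0.201 -0.302 -0.932
  outer loop
   vertex 0.8 4.6 0.2
   vertex 5.6 1.0 2.4
   vertex 0.2 4.2 0.2
  endloop
 endfacet
 facet normal 0.407 -0.015 -0.913
  outer loop
   vertex 0.8 4.6 0.2
   vertex 4.8 3.6 2.0
   vertex 5.6 1.0 2.4
  endloop
 endfacet
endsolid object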